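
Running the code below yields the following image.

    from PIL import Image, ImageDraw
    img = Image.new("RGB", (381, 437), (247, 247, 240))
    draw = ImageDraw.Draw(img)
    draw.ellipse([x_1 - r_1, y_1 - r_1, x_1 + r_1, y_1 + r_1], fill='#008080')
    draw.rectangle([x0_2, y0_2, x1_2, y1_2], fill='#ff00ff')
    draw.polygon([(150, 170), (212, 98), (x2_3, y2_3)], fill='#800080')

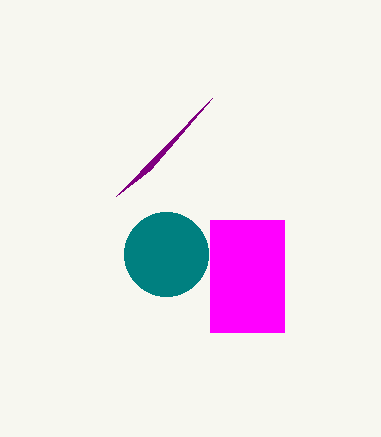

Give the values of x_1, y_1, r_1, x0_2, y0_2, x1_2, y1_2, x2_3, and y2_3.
x_1 = 166
y_1 = 254
r_1 = 42
x0_2 = 210
y0_2 = 220
x1_2 = 284
y1_2 = 332
x2_3 = 116
y2_3 = 196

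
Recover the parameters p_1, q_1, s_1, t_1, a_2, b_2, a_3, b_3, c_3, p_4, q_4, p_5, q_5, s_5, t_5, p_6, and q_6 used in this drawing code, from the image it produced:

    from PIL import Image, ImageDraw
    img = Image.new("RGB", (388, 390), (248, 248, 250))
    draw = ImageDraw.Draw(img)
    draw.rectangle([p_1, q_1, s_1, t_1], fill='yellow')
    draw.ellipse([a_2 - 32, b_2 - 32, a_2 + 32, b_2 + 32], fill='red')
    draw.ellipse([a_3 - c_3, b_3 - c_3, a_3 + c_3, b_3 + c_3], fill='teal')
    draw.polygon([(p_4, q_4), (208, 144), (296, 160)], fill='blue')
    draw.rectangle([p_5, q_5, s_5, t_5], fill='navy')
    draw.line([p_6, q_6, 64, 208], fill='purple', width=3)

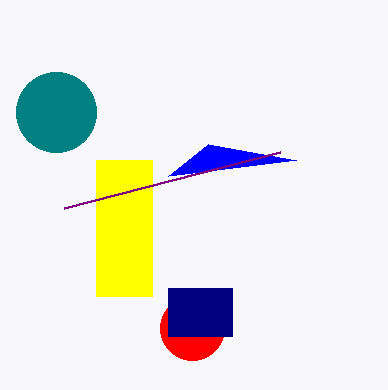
p_1 = 96
q_1 = 160
s_1 = 152
t_1 = 296
a_2 = 192
b_2 = 328
a_3 = 56
b_3 = 112
c_3 = 40
p_4 = 168
q_4 = 176
p_5 = 168
q_5 = 288
s_5 = 232
t_5 = 336
p_6 = 280
q_6 = 152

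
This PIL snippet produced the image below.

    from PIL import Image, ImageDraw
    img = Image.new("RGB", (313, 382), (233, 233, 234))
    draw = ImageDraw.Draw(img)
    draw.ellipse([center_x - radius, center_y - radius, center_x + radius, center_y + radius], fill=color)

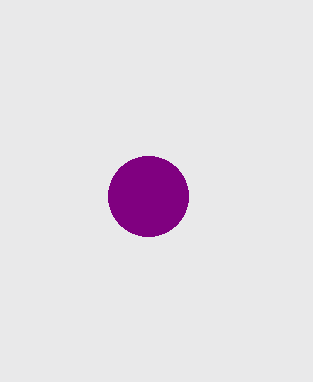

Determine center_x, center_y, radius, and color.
center_x = 148
center_y = 196
radius = 40
color = 'purple'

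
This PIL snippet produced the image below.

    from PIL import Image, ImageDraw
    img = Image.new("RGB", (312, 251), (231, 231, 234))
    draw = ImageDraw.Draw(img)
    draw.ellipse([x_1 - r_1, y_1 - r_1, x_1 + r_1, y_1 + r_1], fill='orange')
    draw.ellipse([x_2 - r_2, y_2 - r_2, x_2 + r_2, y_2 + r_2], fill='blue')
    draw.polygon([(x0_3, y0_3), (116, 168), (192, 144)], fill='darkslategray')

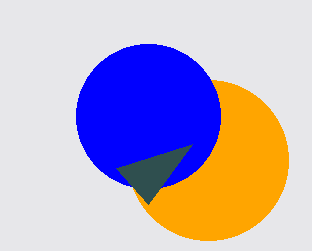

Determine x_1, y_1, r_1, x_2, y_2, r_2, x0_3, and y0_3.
x_1 = 208, y_1 = 160, r_1 = 80, x_2 = 148, y_2 = 116, r_2 = 72, x0_3 = 148, y0_3 = 204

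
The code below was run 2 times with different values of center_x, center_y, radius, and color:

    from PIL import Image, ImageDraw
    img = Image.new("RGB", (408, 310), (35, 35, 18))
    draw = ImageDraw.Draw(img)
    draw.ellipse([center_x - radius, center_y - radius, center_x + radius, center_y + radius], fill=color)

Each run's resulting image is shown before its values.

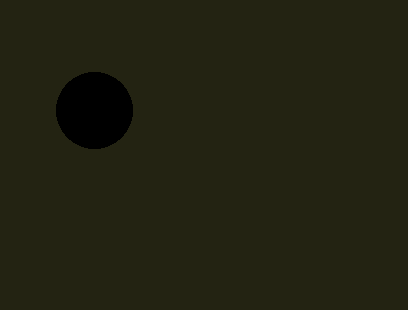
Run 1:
center_x = 94; center_y = 110; radius = 38; color = 'black'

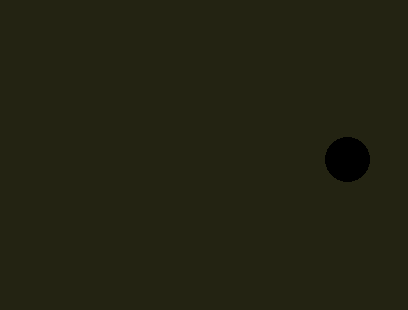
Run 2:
center_x = 347; center_y = 159; radius = 22; color = 'black'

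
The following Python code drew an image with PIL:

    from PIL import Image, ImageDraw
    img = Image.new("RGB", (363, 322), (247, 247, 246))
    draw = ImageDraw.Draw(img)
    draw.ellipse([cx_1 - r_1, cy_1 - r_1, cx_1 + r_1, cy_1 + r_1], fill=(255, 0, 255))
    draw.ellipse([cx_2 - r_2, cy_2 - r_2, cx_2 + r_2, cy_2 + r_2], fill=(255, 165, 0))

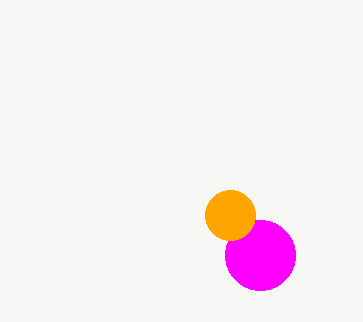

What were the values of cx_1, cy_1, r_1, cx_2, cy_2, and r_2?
cx_1 = 260; cy_1 = 255; r_1 = 35; cx_2 = 230; cy_2 = 215; r_2 = 25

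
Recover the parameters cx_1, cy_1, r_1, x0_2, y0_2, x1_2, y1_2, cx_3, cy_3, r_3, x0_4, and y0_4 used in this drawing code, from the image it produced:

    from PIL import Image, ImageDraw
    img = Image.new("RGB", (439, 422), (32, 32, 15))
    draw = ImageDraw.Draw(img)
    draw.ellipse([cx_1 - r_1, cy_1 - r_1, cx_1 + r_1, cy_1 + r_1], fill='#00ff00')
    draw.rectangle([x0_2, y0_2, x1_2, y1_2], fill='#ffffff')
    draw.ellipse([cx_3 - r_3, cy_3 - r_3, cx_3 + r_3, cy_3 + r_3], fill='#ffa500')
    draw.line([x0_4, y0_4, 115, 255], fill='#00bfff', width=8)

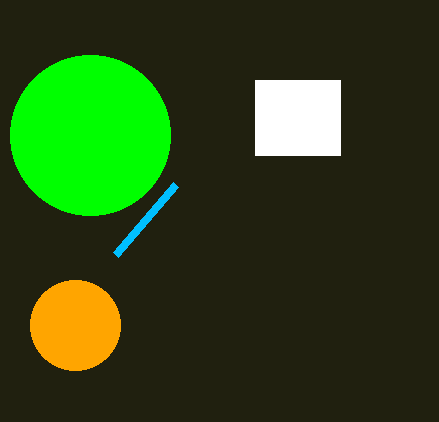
cx_1 = 90
cy_1 = 135
r_1 = 80
x0_2 = 255
y0_2 = 80
x1_2 = 340
y1_2 = 155
cx_3 = 75
cy_3 = 325
r_3 = 45
x0_4 = 175
y0_4 = 185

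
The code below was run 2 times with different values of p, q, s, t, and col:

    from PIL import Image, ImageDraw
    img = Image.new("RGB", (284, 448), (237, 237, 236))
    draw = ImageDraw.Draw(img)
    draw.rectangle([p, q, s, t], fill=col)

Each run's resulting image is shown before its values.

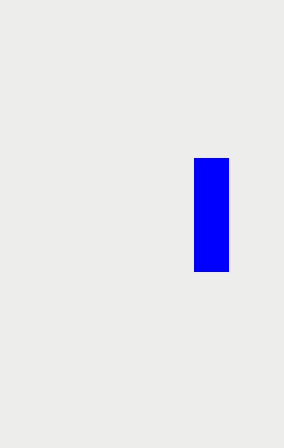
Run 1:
p = 194
q = 158
s = 228
t = 271
col = 'blue'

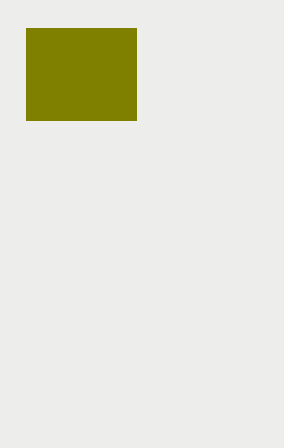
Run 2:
p = 26
q = 28
s = 136
t = 120
col = 'olive'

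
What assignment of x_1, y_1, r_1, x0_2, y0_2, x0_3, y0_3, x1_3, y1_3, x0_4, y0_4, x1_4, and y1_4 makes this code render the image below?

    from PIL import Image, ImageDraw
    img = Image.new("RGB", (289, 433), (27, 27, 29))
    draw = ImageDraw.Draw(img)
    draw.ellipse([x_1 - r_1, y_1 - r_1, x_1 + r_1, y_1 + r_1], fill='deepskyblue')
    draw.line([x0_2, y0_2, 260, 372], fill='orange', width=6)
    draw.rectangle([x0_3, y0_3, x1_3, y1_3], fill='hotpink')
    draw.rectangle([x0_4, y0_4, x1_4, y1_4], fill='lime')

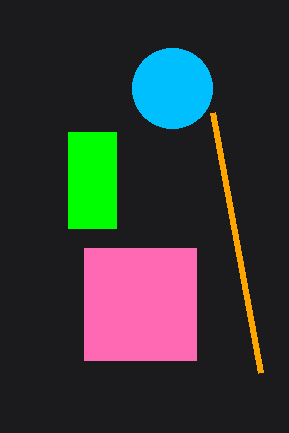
x_1 = 172
y_1 = 88
r_1 = 40
x0_2 = 212
y0_2 = 112
x0_3 = 84
y0_3 = 248
x1_3 = 196
y1_3 = 360
x0_4 = 68
y0_4 = 132
x1_4 = 116
y1_4 = 228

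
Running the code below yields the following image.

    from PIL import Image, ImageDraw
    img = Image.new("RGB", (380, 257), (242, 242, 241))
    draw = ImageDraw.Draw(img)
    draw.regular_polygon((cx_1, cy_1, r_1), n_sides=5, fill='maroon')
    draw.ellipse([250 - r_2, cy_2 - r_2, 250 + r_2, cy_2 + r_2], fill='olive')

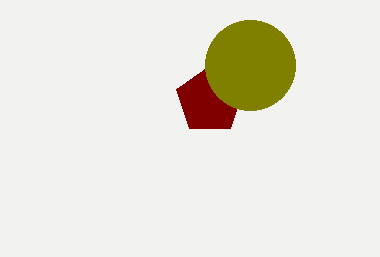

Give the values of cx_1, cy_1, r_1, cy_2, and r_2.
cx_1 = 210, cy_1 = 100, r_1 = 35, cy_2 = 65, r_2 = 45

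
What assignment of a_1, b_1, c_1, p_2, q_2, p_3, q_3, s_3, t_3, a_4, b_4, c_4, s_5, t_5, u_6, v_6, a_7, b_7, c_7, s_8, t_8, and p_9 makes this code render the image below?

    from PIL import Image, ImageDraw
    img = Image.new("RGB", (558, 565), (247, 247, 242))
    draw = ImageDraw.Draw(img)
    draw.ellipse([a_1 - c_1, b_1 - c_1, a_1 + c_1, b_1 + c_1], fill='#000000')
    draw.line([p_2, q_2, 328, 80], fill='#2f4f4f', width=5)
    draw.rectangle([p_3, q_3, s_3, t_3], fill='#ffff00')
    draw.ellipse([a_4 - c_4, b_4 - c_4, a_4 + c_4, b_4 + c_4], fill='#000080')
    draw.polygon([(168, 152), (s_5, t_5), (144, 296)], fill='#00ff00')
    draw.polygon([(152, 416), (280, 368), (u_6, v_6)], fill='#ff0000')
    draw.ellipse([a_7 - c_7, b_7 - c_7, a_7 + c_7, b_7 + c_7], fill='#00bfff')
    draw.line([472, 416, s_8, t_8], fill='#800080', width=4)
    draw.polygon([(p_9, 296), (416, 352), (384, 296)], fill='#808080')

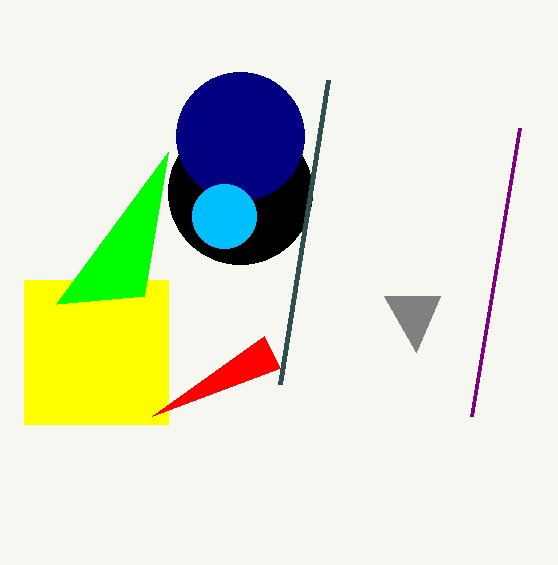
a_1 = 240
b_1 = 192
c_1 = 72
p_2 = 280
q_2 = 384
p_3 = 24
q_3 = 280
s_3 = 168
t_3 = 424
a_4 = 240
b_4 = 136
c_4 = 64
s_5 = 56
t_5 = 304
u_6 = 264
v_6 = 336
a_7 = 224
b_7 = 216
c_7 = 32
s_8 = 520
t_8 = 128
p_9 = 440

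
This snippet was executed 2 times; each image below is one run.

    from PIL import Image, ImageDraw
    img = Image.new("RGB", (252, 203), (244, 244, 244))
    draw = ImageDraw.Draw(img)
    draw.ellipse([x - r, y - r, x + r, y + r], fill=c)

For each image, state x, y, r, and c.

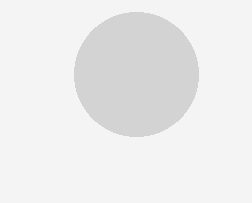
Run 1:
x = 136; y = 74; r = 62; c = 'lightgray'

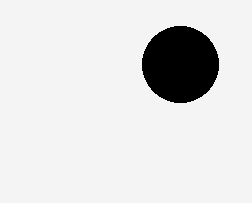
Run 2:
x = 180; y = 64; r = 38; c = 'black'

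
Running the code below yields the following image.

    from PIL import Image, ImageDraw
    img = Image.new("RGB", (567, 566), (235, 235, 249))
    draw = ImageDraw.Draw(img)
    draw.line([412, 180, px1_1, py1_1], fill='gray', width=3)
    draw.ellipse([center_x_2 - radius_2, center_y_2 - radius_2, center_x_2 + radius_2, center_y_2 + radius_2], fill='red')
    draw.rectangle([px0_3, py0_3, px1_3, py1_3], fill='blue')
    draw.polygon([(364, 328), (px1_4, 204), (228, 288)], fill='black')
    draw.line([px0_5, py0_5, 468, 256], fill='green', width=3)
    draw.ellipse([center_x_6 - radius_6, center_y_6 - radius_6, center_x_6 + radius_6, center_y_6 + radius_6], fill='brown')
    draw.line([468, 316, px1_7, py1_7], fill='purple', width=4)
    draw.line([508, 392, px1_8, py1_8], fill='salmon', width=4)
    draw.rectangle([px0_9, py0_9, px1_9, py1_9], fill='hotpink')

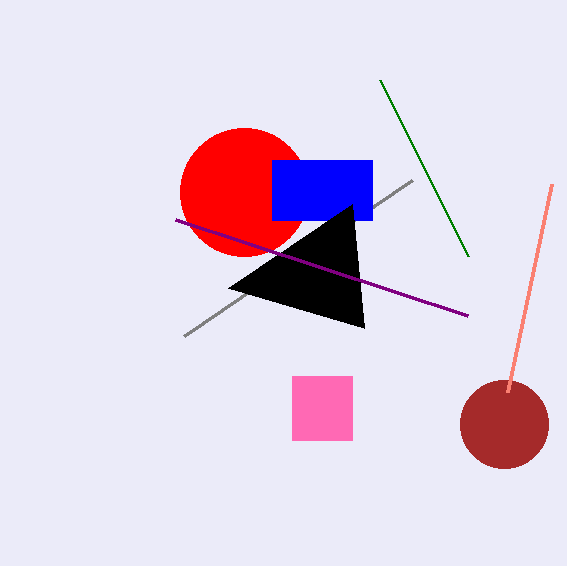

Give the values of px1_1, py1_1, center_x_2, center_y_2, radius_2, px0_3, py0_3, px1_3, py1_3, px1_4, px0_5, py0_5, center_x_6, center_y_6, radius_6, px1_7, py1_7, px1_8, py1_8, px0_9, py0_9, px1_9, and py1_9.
px1_1 = 184; py1_1 = 336; center_x_2 = 244; center_y_2 = 192; radius_2 = 64; px0_3 = 272; py0_3 = 160; px1_3 = 372; py1_3 = 220; px1_4 = 352; px0_5 = 380; py0_5 = 80; center_x_6 = 504; center_y_6 = 424; radius_6 = 44; px1_7 = 176; py1_7 = 220; px1_8 = 552; py1_8 = 184; px0_9 = 292; py0_9 = 376; px1_9 = 352; py1_9 = 440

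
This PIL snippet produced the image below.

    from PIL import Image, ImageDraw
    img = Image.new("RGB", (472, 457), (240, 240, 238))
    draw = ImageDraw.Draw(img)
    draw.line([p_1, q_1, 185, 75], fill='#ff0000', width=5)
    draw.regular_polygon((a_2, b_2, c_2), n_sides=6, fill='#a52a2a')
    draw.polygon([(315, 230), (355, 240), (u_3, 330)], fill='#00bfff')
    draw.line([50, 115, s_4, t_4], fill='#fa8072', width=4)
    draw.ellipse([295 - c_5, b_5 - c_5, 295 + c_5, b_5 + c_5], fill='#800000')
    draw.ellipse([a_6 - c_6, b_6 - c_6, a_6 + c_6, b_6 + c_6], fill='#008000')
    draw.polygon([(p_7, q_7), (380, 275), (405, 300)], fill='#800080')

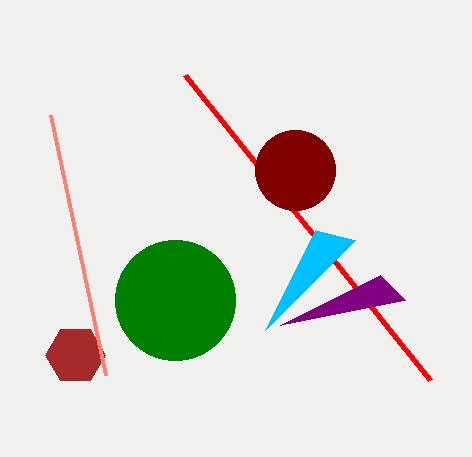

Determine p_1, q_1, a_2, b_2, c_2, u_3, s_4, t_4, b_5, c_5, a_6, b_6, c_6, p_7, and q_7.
p_1 = 430; q_1 = 380; a_2 = 75; b_2 = 355; c_2 = 30; u_3 = 265; s_4 = 105; t_4 = 375; b_5 = 170; c_5 = 40; a_6 = 175; b_6 = 300; c_6 = 60; p_7 = 280; q_7 = 325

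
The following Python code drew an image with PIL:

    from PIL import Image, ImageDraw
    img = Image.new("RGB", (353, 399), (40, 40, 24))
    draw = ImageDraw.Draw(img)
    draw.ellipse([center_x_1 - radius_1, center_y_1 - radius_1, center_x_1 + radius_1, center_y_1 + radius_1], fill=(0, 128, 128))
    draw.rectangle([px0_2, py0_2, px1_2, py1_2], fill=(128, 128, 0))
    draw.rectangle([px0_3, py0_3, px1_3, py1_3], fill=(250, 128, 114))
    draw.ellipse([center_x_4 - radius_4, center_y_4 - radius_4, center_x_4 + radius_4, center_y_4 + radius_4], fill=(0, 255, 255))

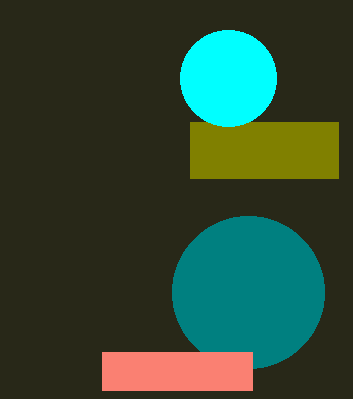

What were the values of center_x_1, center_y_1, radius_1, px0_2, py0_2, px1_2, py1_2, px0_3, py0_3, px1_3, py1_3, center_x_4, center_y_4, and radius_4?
center_x_1 = 248, center_y_1 = 292, radius_1 = 76, px0_2 = 190, py0_2 = 122, px1_2 = 338, py1_2 = 178, px0_3 = 102, py0_3 = 352, px1_3 = 252, py1_3 = 390, center_x_4 = 228, center_y_4 = 78, radius_4 = 48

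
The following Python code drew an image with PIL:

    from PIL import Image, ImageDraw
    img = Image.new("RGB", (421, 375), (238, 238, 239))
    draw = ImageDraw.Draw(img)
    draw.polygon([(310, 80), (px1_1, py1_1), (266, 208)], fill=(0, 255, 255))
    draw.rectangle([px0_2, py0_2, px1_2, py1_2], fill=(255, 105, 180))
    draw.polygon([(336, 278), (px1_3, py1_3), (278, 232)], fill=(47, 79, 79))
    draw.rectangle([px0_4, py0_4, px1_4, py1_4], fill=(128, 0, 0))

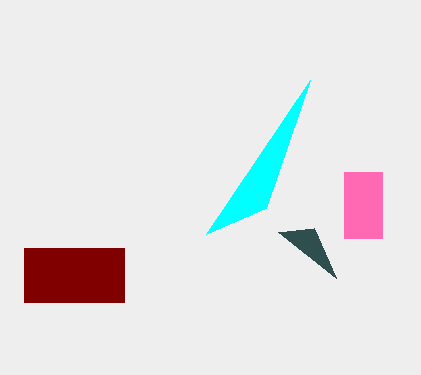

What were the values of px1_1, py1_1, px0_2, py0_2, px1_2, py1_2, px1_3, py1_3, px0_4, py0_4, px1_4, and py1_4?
px1_1 = 206, py1_1 = 234, px0_2 = 344, py0_2 = 172, px1_2 = 382, py1_2 = 238, px1_3 = 314, py1_3 = 228, px0_4 = 24, py0_4 = 248, px1_4 = 124, py1_4 = 302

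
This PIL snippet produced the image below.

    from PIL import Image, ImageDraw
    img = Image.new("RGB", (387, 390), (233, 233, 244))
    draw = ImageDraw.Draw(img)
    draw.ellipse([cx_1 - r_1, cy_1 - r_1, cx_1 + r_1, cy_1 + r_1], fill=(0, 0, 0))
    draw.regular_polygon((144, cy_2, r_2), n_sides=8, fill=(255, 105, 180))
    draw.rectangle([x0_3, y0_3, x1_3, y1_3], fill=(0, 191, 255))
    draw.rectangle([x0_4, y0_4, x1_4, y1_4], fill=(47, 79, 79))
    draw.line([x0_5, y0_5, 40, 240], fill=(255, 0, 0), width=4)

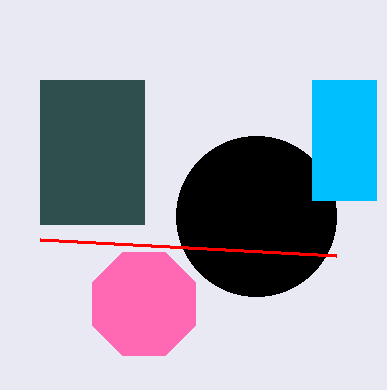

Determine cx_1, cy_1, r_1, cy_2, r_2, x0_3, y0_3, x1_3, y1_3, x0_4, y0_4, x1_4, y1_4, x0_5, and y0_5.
cx_1 = 256; cy_1 = 216; r_1 = 80; cy_2 = 304; r_2 = 56; x0_3 = 312; y0_3 = 80; x1_3 = 376; y1_3 = 200; x0_4 = 40; y0_4 = 80; x1_4 = 144; y1_4 = 224; x0_5 = 336; y0_5 = 256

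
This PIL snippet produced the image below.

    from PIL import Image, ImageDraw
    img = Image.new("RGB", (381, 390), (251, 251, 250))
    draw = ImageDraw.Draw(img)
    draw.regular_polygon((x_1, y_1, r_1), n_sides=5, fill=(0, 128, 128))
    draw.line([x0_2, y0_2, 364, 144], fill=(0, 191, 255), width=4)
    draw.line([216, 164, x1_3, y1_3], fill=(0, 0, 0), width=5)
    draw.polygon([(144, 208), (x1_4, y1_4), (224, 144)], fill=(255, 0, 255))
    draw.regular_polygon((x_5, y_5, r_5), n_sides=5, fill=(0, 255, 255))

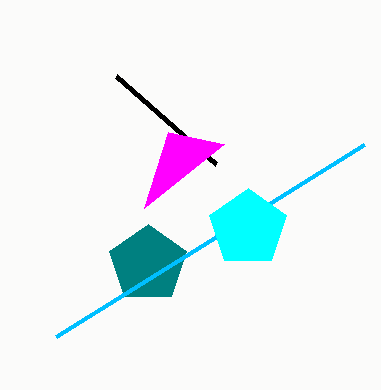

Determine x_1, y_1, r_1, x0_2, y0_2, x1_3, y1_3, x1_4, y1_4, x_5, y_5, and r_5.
x_1 = 148
y_1 = 264
r_1 = 40
x0_2 = 56
y0_2 = 336
x1_3 = 116
y1_3 = 76
x1_4 = 168
y1_4 = 132
x_5 = 248
y_5 = 228
r_5 = 40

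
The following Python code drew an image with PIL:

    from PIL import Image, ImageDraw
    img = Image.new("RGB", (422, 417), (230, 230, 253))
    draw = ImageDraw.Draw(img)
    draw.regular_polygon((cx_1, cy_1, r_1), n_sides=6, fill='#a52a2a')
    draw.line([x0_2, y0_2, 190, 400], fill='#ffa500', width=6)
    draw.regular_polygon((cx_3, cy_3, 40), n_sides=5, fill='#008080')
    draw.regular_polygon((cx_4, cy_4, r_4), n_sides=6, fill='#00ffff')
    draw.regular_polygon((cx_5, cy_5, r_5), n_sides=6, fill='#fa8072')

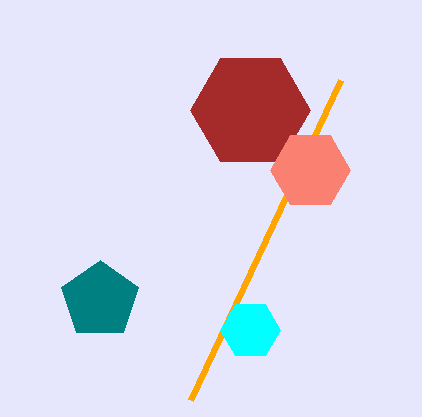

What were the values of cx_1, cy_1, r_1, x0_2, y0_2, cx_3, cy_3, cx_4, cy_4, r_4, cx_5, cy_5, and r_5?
cx_1 = 250, cy_1 = 110, r_1 = 60, x0_2 = 340, y0_2 = 80, cx_3 = 100, cy_3 = 300, cx_4 = 250, cy_4 = 330, r_4 = 30, cx_5 = 310, cy_5 = 170, r_5 = 40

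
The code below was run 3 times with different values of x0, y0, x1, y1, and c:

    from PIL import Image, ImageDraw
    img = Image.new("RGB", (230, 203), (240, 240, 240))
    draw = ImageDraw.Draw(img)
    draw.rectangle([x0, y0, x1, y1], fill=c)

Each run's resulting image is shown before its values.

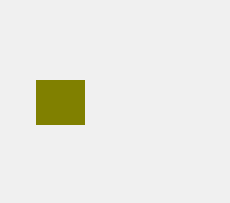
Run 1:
x0 = 36
y0 = 80
x1 = 84
y1 = 124
c = 'olive'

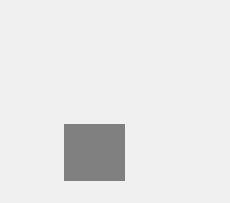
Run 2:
x0 = 64; y0 = 124; x1 = 124; y1 = 180; c = 'gray'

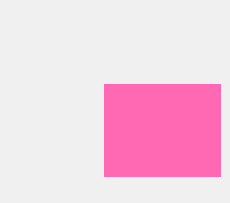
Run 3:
x0 = 104, y0 = 84, x1 = 220, y1 = 176, c = 'hotpink'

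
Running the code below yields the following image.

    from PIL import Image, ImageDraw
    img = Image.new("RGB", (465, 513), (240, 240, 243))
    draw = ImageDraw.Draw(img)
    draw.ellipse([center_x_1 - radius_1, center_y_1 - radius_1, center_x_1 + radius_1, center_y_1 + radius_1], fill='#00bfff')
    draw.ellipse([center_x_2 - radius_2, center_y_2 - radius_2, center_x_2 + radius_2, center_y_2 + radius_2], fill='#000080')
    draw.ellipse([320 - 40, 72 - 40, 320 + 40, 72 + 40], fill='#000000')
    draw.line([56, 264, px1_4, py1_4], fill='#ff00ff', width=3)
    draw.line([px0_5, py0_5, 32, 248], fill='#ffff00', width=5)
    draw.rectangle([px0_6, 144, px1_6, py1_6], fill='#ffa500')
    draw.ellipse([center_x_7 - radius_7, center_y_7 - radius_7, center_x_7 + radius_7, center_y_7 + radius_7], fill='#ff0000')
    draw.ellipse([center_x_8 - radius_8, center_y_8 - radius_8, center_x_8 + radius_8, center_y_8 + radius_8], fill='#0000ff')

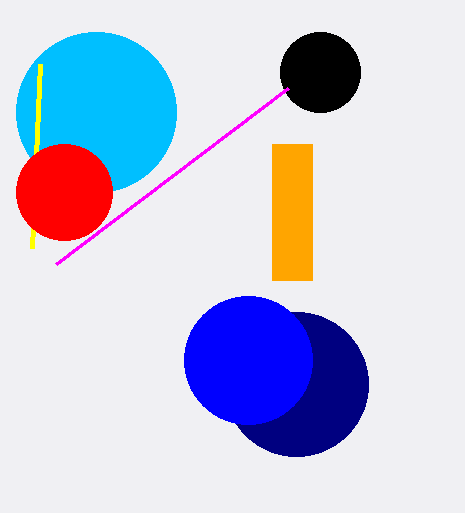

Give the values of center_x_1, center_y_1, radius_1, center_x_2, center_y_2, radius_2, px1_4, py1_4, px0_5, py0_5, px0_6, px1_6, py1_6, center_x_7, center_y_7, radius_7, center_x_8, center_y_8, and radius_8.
center_x_1 = 96
center_y_1 = 112
radius_1 = 80
center_x_2 = 296
center_y_2 = 384
radius_2 = 72
px1_4 = 288
py1_4 = 88
px0_5 = 40
py0_5 = 64
px0_6 = 272
px1_6 = 312
py1_6 = 280
center_x_7 = 64
center_y_7 = 192
radius_7 = 48
center_x_8 = 248
center_y_8 = 360
radius_8 = 64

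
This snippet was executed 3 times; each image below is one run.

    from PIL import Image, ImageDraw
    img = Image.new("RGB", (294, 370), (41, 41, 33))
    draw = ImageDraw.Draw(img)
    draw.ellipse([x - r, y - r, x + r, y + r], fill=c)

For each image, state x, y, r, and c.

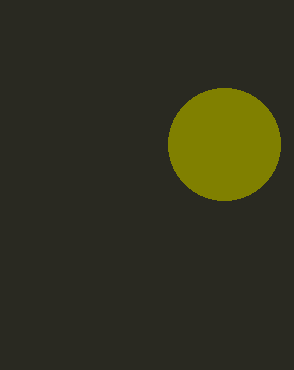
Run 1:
x = 224
y = 144
r = 56
c = 'olive'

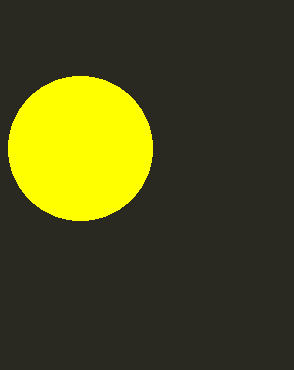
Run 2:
x = 80
y = 148
r = 72
c = 'yellow'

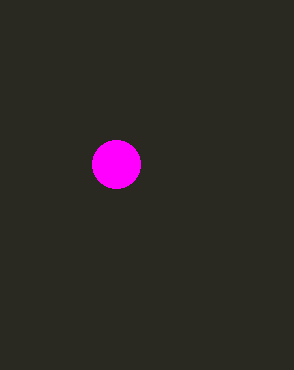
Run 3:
x = 116, y = 164, r = 24, c = 'magenta'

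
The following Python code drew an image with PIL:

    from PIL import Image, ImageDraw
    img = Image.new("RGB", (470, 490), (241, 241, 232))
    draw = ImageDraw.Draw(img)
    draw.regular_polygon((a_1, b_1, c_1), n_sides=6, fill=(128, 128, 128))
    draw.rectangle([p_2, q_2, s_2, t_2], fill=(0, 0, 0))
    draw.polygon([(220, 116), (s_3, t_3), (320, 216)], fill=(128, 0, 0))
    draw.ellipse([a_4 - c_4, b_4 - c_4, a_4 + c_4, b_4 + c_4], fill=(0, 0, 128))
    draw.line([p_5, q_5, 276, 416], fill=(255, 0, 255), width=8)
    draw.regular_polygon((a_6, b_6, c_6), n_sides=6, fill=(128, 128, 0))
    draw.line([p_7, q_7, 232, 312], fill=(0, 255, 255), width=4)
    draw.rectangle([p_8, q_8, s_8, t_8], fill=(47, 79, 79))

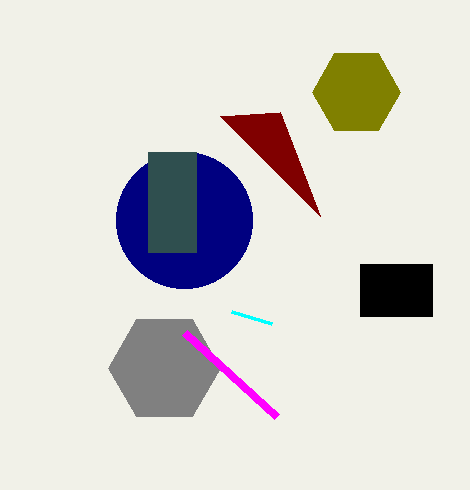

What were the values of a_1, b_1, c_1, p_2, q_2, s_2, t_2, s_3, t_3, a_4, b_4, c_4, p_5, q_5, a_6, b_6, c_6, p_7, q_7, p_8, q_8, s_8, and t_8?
a_1 = 164; b_1 = 368; c_1 = 56; p_2 = 360; q_2 = 264; s_2 = 432; t_2 = 316; s_3 = 280; t_3 = 112; a_4 = 184; b_4 = 220; c_4 = 68; p_5 = 184; q_5 = 332; a_6 = 356; b_6 = 92; c_6 = 44; p_7 = 272; q_7 = 324; p_8 = 148; q_8 = 152; s_8 = 196; t_8 = 252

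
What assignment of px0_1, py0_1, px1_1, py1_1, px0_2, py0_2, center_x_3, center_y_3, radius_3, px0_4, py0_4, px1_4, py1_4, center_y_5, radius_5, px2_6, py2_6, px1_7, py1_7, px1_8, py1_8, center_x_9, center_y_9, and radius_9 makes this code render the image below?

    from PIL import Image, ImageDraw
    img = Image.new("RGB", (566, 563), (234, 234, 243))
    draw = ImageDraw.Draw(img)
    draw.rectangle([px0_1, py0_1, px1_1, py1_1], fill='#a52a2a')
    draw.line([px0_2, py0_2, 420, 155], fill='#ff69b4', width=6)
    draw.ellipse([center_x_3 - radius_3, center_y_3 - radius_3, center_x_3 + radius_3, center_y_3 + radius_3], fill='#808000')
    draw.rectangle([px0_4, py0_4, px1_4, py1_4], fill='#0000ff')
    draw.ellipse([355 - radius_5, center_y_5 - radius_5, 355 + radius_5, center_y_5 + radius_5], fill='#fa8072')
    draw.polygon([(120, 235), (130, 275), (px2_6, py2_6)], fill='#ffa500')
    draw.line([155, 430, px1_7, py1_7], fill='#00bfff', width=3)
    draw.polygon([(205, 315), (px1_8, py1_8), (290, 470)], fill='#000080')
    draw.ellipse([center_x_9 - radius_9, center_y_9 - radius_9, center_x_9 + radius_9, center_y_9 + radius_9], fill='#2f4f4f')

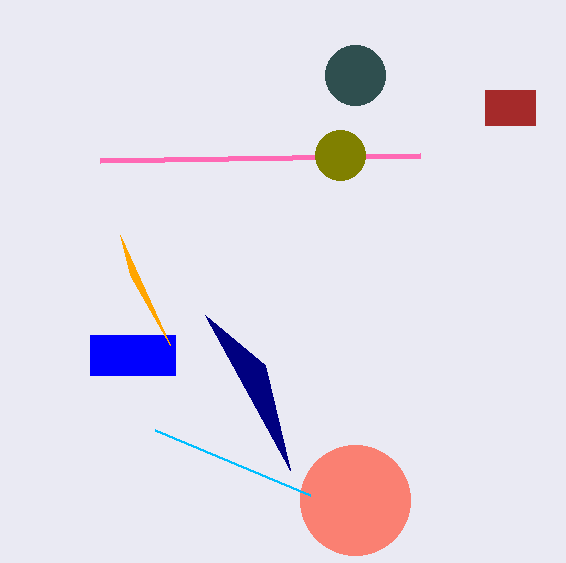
px0_1 = 485
py0_1 = 90
px1_1 = 535
py1_1 = 125
px0_2 = 100
py0_2 = 160
center_x_3 = 340
center_y_3 = 155
radius_3 = 25
px0_4 = 90
py0_4 = 335
px1_4 = 175
py1_4 = 375
center_y_5 = 500
radius_5 = 55
px2_6 = 170
py2_6 = 345
px1_7 = 310
py1_7 = 495
px1_8 = 265
py1_8 = 365
center_x_9 = 355
center_y_9 = 75
radius_9 = 30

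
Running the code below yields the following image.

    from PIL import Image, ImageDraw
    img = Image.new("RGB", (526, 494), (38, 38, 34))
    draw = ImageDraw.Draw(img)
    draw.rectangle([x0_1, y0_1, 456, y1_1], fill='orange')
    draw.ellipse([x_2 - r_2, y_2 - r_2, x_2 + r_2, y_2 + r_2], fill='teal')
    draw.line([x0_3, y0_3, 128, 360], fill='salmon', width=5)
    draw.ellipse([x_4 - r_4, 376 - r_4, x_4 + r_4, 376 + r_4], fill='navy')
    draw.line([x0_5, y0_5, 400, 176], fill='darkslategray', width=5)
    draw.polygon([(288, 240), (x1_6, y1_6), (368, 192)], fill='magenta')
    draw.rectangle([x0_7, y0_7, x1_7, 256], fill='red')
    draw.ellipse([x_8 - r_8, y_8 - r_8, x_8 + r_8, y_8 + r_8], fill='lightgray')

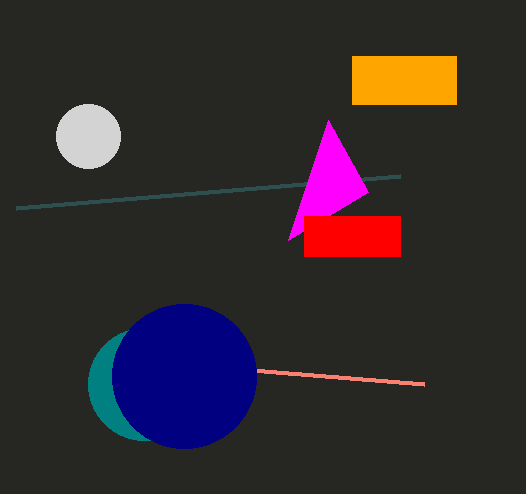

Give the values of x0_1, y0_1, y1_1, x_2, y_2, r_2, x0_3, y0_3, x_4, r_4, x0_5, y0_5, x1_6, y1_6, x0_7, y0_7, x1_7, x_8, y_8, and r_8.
x0_1 = 352; y0_1 = 56; y1_1 = 104; x_2 = 144; y_2 = 384; r_2 = 56; x0_3 = 424; y0_3 = 384; x_4 = 184; r_4 = 72; x0_5 = 16; y0_5 = 208; x1_6 = 328; y1_6 = 120; x0_7 = 304; y0_7 = 216; x1_7 = 400; x_8 = 88; y_8 = 136; r_8 = 32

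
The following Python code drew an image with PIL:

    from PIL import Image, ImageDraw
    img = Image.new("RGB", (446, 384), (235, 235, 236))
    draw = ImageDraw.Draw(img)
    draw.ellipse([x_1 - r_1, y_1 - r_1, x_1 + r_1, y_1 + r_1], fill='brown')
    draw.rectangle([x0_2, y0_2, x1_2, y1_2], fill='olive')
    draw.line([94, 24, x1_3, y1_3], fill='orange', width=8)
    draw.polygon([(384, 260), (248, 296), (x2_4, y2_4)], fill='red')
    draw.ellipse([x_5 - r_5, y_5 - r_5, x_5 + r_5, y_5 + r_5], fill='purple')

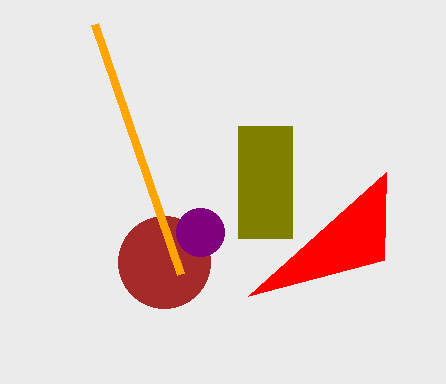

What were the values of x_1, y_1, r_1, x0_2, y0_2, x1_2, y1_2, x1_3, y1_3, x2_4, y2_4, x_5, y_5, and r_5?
x_1 = 164; y_1 = 262; r_1 = 46; x0_2 = 238; y0_2 = 126; x1_2 = 292; y1_2 = 238; x1_3 = 180; y1_3 = 274; x2_4 = 386; y2_4 = 172; x_5 = 200; y_5 = 232; r_5 = 24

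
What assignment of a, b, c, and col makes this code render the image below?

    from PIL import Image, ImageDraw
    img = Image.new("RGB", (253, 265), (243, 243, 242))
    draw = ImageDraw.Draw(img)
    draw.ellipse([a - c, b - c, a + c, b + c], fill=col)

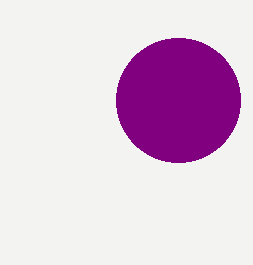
a = 178; b = 100; c = 62; col = 'purple'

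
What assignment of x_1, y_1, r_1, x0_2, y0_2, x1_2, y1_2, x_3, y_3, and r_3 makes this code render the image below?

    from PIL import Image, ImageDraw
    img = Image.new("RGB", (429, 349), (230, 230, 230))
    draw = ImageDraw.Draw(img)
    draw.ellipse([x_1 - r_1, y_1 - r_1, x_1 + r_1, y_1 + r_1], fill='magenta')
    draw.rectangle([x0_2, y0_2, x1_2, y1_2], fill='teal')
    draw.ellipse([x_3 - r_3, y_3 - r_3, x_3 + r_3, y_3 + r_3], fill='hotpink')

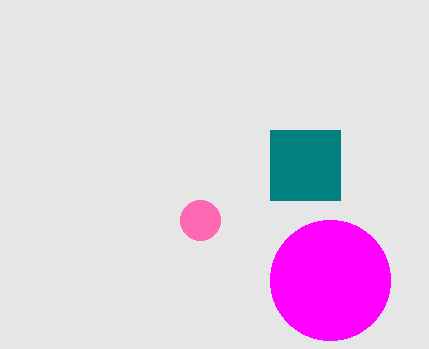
x_1 = 330
y_1 = 280
r_1 = 60
x0_2 = 270
y0_2 = 130
x1_2 = 340
y1_2 = 200
x_3 = 200
y_3 = 220
r_3 = 20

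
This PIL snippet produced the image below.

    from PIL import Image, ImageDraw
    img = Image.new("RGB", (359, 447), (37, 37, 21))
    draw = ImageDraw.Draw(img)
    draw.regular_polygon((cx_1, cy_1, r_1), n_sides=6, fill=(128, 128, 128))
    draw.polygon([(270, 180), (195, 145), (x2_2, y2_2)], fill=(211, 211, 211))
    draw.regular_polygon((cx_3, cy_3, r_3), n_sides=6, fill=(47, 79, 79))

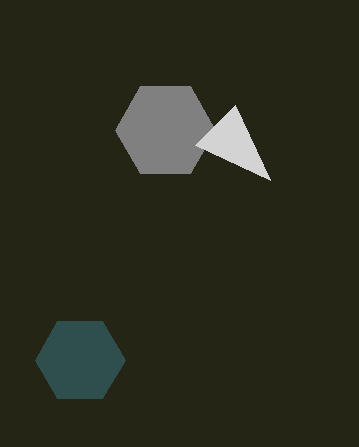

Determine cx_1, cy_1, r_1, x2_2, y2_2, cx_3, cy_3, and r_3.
cx_1 = 165, cy_1 = 130, r_1 = 50, x2_2 = 235, y2_2 = 105, cx_3 = 80, cy_3 = 360, r_3 = 45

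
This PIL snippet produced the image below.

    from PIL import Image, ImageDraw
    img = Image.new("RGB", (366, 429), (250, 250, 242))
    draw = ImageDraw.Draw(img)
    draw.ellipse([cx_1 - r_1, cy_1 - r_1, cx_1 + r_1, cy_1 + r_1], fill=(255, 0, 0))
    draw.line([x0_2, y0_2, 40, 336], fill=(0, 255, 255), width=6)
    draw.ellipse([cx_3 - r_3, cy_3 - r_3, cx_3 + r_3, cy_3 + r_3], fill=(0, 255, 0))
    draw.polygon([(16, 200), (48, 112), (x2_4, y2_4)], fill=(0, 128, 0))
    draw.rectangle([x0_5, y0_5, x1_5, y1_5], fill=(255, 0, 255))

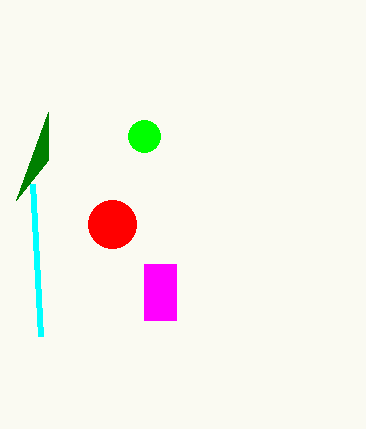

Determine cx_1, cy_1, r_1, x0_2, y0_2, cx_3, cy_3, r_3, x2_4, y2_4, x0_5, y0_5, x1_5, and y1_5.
cx_1 = 112, cy_1 = 224, r_1 = 24, x0_2 = 32, y0_2 = 184, cx_3 = 144, cy_3 = 136, r_3 = 16, x2_4 = 48, y2_4 = 160, x0_5 = 144, y0_5 = 264, x1_5 = 176, y1_5 = 320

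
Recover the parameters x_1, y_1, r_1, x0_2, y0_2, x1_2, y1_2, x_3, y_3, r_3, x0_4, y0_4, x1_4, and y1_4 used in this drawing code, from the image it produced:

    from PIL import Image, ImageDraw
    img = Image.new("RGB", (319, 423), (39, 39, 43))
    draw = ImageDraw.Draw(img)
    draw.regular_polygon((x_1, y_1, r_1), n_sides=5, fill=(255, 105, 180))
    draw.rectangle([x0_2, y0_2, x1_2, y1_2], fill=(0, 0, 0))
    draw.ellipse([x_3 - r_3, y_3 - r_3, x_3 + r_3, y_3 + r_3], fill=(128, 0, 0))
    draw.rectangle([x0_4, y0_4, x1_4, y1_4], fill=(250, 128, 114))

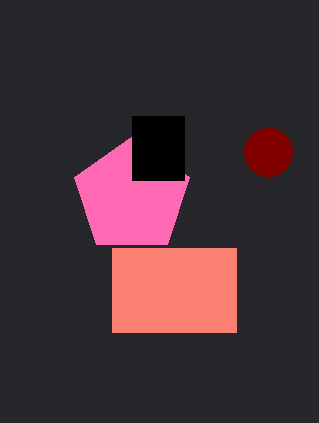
x_1 = 132, y_1 = 196, r_1 = 60, x0_2 = 132, y0_2 = 116, x1_2 = 184, y1_2 = 180, x_3 = 268, y_3 = 152, r_3 = 24, x0_4 = 112, y0_4 = 248, x1_4 = 236, y1_4 = 332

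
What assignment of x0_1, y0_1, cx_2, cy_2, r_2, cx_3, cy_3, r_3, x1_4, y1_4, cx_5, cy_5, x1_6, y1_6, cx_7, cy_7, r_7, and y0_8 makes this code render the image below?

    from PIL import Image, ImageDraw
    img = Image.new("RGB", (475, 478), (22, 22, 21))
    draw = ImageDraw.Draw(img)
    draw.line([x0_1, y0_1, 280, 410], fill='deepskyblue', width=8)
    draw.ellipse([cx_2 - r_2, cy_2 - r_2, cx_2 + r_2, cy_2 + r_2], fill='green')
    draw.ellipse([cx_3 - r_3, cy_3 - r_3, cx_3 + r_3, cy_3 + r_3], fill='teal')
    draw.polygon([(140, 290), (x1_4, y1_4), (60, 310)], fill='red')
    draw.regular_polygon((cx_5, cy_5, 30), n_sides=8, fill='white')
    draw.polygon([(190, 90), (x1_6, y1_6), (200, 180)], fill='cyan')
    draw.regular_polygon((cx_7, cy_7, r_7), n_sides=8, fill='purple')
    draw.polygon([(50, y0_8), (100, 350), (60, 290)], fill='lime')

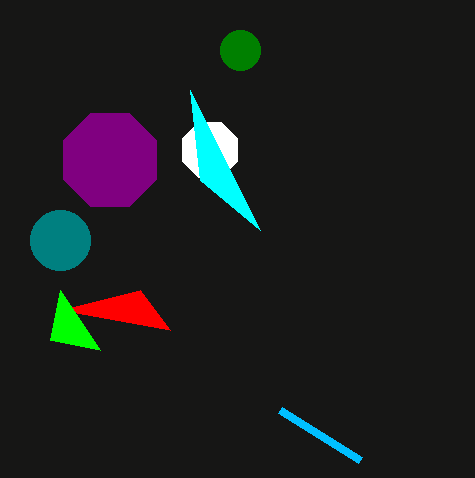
x0_1 = 360
y0_1 = 460
cx_2 = 240
cy_2 = 50
r_2 = 20
cx_3 = 60
cy_3 = 240
r_3 = 30
x1_4 = 170
y1_4 = 330
cx_5 = 210
cy_5 = 150
x1_6 = 260
y1_6 = 230
cx_7 = 110
cy_7 = 160
r_7 = 50
y0_8 = 340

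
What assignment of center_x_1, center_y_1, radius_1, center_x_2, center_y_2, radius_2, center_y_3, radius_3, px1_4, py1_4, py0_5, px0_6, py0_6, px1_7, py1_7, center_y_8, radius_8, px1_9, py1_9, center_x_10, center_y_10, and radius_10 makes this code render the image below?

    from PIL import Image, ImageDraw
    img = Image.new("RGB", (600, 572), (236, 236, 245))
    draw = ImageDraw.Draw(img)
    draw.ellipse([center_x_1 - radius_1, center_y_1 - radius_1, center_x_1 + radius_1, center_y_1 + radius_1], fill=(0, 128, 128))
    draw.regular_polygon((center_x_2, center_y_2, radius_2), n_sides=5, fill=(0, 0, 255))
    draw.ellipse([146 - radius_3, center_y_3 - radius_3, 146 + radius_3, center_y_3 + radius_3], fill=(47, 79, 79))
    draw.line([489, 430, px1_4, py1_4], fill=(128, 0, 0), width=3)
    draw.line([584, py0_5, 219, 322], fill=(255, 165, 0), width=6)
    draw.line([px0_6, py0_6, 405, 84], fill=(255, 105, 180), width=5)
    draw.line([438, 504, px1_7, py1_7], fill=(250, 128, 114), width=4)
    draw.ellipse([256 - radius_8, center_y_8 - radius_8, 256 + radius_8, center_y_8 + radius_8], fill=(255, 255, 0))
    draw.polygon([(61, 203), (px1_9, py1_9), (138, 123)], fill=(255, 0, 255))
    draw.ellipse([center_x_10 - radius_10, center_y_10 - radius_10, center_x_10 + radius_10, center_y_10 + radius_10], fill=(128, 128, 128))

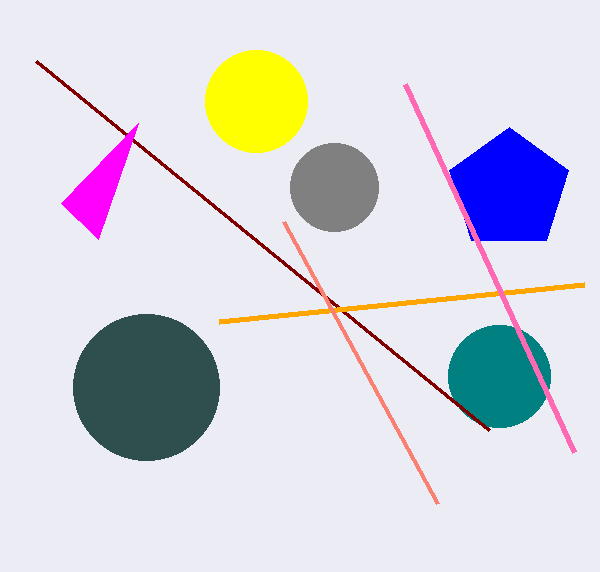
center_x_1 = 499; center_y_1 = 376; radius_1 = 51; center_x_2 = 509; center_y_2 = 190; radius_2 = 63; center_y_3 = 387; radius_3 = 73; px1_4 = 36; py1_4 = 61; py0_5 = 285; px0_6 = 574; py0_6 = 452; px1_7 = 284; py1_7 = 222; center_y_8 = 101; radius_8 = 51; px1_9 = 98; py1_9 = 239; center_x_10 = 334; center_y_10 = 187; radius_10 = 44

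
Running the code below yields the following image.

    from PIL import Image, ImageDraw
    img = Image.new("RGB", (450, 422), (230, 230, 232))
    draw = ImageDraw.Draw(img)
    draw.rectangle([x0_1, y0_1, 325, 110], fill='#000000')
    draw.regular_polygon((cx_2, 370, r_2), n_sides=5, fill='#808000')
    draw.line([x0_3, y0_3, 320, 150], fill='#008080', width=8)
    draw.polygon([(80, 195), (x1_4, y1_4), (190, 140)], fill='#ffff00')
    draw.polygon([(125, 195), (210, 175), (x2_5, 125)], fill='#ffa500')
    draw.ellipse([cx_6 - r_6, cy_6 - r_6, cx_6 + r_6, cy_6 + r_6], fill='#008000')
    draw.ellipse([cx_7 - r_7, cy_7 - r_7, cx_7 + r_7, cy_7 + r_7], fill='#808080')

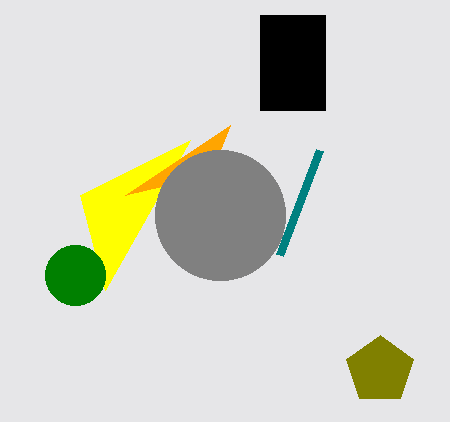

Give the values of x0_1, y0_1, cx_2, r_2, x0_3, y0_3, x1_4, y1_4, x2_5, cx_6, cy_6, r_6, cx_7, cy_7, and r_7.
x0_1 = 260; y0_1 = 15; cx_2 = 380; r_2 = 35; x0_3 = 280; y0_3 = 255; x1_4 = 105; y1_4 = 290; x2_5 = 230; cx_6 = 75; cy_6 = 275; r_6 = 30; cx_7 = 220; cy_7 = 215; r_7 = 65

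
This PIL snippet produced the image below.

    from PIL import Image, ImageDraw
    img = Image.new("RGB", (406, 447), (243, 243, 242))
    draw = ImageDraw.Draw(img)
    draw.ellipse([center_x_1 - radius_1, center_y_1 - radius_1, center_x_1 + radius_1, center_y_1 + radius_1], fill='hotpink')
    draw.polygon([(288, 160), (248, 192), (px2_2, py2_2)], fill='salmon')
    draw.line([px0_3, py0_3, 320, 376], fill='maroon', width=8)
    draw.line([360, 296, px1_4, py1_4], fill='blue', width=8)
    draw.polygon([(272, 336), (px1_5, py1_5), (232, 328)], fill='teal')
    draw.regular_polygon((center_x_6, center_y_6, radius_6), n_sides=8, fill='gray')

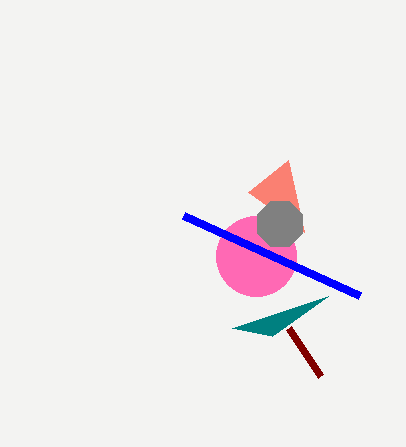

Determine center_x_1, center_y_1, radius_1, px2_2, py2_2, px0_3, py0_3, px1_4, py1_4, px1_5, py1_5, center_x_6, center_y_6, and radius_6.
center_x_1 = 256, center_y_1 = 256, radius_1 = 40, px2_2 = 304, py2_2 = 232, px0_3 = 288, py0_3 = 328, px1_4 = 184, py1_4 = 216, px1_5 = 328, py1_5 = 296, center_x_6 = 280, center_y_6 = 224, radius_6 = 24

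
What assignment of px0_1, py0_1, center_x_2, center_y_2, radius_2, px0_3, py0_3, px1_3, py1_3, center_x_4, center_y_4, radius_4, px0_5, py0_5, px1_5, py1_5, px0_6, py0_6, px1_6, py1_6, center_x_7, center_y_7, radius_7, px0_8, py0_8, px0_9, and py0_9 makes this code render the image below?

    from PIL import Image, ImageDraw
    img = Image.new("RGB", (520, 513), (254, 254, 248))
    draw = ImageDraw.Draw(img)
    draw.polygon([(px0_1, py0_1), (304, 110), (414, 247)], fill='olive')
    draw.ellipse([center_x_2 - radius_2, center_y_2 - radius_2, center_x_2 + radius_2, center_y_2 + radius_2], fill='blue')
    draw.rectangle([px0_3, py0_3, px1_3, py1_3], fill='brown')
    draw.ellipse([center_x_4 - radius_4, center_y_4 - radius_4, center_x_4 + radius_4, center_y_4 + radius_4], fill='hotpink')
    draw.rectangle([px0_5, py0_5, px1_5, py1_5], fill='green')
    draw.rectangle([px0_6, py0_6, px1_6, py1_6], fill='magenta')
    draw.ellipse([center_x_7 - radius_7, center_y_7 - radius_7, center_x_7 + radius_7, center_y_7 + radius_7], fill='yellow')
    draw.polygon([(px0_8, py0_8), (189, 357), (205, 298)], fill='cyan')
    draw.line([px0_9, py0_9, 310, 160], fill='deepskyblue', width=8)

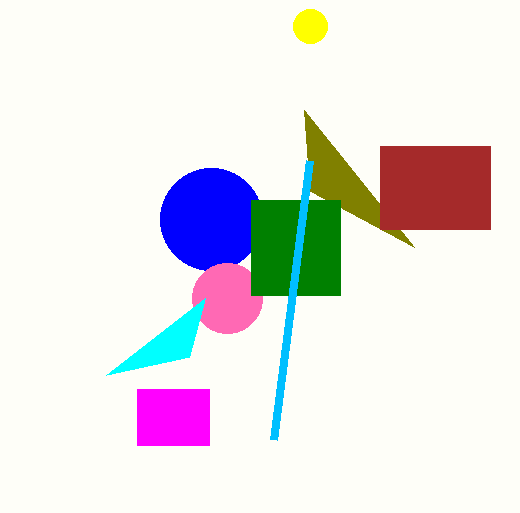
px0_1 = 310; py0_1 = 191; center_x_2 = 211; center_y_2 = 219; radius_2 = 51; px0_3 = 380; py0_3 = 146; px1_3 = 490; py1_3 = 229; center_x_4 = 227; center_y_4 = 298; radius_4 = 35; px0_5 = 251; py0_5 = 200; px1_5 = 340; py1_5 = 295; px0_6 = 137; py0_6 = 389; px1_6 = 209; py1_6 = 445; center_x_7 = 310; center_y_7 = 26; radius_7 = 17; px0_8 = 106; py0_8 = 375; px0_9 = 274; py0_9 = 439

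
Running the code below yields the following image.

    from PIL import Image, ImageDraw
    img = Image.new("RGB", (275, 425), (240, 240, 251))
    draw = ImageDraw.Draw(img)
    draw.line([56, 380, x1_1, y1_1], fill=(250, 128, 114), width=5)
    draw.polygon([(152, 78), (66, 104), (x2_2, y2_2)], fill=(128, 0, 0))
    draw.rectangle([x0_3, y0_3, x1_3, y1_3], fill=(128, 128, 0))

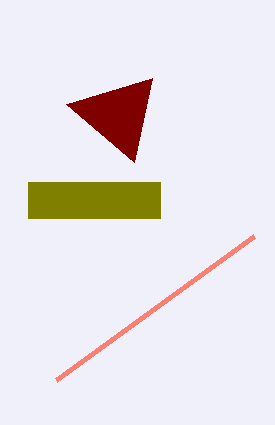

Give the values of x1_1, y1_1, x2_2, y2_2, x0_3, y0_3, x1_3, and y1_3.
x1_1 = 254
y1_1 = 236
x2_2 = 134
y2_2 = 162
x0_3 = 28
y0_3 = 182
x1_3 = 160
y1_3 = 218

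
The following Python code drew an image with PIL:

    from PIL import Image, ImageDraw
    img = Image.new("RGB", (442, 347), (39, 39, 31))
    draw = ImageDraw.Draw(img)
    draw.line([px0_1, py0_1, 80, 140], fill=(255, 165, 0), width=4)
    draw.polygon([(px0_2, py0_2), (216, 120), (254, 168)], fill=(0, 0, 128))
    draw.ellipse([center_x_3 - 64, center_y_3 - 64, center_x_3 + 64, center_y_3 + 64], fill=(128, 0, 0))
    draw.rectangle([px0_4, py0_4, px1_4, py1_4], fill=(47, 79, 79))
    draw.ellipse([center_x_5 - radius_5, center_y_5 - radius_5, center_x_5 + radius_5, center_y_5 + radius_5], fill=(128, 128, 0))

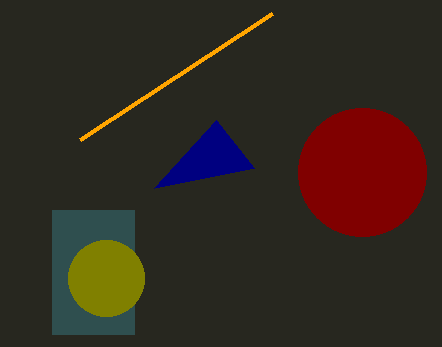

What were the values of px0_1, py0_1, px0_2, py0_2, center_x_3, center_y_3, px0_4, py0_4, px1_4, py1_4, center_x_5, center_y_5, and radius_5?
px0_1 = 272, py0_1 = 14, px0_2 = 154, py0_2 = 188, center_x_3 = 362, center_y_3 = 172, px0_4 = 52, py0_4 = 210, px1_4 = 134, py1_4 = 334, center_x_5 = 106, center_y_5 = 278, radius_5 = 38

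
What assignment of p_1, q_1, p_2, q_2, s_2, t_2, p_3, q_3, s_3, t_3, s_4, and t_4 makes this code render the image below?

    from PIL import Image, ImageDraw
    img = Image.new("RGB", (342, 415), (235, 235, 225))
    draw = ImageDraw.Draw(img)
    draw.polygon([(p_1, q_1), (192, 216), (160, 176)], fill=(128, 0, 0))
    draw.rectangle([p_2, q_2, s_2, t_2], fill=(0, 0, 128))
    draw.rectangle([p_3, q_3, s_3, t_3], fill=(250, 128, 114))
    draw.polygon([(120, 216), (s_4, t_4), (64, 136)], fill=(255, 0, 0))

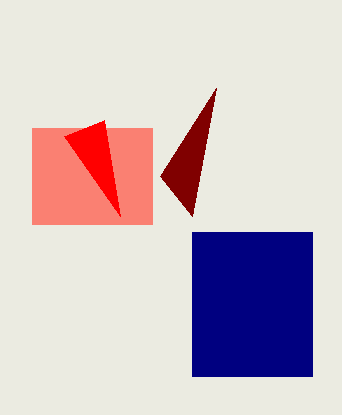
p_1 = 216, q_1 = 88, p_2 = 192, q_2 = 232, s_2 = 312, t_2 = 376, p_3 = 32, q_3 = 128, s_3 = 152, t_3 = 224, s_4 = 104, t_4 = 120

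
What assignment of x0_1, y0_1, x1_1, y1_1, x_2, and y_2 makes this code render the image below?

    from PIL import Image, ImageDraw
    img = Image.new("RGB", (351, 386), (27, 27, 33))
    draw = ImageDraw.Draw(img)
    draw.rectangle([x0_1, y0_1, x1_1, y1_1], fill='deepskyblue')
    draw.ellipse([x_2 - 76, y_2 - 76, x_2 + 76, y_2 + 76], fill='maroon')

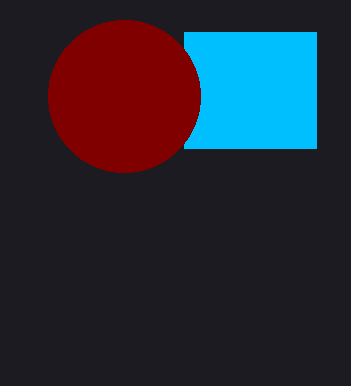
x0_1 = 184
y0_1 = 32
x1_1 = 316
y1_1 = 148
x_2 = 124
y_2 = 96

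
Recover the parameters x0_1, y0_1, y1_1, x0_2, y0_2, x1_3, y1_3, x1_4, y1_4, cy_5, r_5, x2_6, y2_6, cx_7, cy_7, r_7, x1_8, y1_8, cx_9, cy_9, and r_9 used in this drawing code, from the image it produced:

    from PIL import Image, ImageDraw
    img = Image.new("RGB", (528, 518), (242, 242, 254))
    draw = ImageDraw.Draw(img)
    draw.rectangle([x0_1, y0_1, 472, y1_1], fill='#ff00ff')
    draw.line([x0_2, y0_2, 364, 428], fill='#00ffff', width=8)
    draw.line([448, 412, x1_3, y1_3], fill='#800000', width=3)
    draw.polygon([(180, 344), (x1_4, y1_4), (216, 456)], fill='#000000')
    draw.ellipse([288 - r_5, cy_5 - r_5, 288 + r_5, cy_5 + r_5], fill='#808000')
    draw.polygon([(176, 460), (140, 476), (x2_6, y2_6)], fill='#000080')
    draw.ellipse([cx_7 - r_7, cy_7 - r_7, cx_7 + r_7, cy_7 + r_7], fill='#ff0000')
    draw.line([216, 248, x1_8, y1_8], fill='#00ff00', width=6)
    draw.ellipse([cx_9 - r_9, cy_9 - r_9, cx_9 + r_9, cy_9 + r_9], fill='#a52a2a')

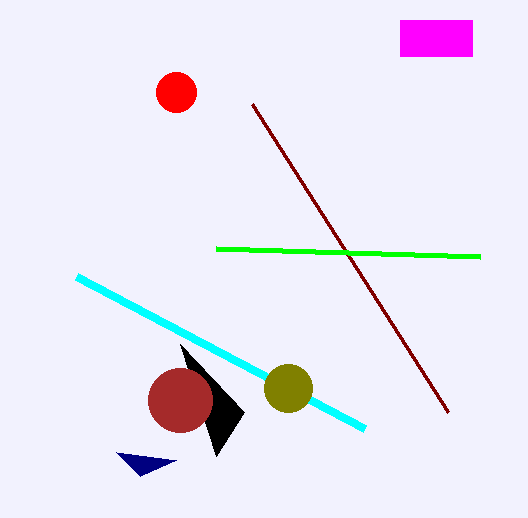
x0_1 = 400; y0_1 = 20; y1_1 = 56; x0_2 = 76; y0_2 = 276; x1_3 = 252; y1_3 = 104; x1_4 = 244; y1_4 = 412; cy_5 = 388; r_5 = 24; x2_6 = 116; y2_6 = 452; cx_7 = 176; cy_7 = 92; r_7 = 20; x1_8 = 480; y1_8 = 256; cx_9 = 180; cy_9 = 400; r_9 = 32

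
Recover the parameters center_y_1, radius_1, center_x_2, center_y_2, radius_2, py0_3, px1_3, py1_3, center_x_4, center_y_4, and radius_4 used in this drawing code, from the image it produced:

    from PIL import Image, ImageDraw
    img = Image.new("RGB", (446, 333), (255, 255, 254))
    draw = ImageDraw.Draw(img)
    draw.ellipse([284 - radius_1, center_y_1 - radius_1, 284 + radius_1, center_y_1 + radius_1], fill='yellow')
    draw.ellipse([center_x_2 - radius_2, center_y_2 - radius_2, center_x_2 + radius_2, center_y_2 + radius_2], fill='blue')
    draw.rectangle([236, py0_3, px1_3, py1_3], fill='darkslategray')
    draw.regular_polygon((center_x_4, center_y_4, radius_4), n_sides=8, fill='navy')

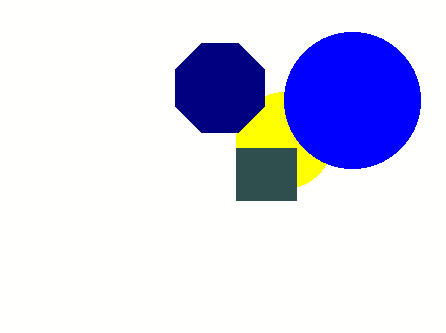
center_y_1 = 140
radius_1 = 48
center_x_2 = 352
center_y_2 = 100
radius_2 = 68
py0_3 = 148
px1_3 = 296
py1_3 = 200
center_x_4 = 220
center_y_4 = 88
radius_4 = 48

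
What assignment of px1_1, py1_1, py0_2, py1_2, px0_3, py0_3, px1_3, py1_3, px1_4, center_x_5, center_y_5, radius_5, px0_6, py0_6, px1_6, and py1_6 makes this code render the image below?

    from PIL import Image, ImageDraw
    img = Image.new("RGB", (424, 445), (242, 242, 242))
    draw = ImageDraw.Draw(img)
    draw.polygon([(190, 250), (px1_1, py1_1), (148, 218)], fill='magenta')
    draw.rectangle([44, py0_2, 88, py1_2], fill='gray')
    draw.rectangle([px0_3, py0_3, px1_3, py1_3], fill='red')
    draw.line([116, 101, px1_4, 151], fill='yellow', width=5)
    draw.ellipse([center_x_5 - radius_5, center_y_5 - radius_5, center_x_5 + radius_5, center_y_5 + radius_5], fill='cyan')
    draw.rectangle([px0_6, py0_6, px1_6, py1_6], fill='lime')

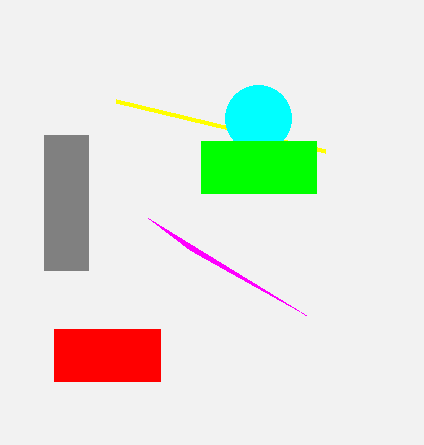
px1_1 = 306
py1_1 = 315
py0_2 = 135
py1_2 = 270
px0_3 = 54
py0_3 = 329
px1_3 = 160
py1_3 = 381
px1_4 = 325
center_x_5 = 258
center_y_5 = 118
radius_5 = 33
px0_6 = 201
py0_6 = 141
px1_6 = 316
py1_6 = 193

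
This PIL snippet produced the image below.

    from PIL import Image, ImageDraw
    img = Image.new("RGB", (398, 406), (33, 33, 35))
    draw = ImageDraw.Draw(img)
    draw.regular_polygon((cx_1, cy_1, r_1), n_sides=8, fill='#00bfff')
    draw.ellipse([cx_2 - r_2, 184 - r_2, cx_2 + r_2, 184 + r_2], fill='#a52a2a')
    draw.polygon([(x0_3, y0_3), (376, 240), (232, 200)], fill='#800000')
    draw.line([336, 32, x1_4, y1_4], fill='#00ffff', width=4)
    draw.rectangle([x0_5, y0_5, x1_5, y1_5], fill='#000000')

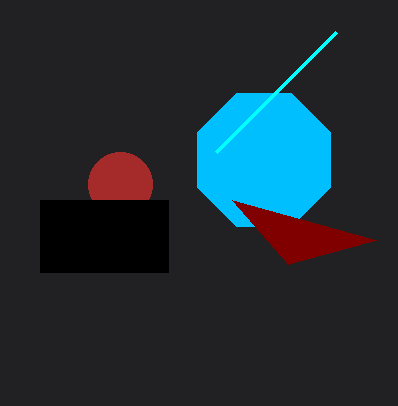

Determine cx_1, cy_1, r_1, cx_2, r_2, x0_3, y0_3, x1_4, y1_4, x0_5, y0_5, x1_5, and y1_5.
cx_1 = 264; cy_1 = 160; r_1 = 72; cx_2 = 120; r_2 = 32; x0_3 = 288; y0_3 = 264; x1_4 = 216; y1_4 = 152; x0_5 = 40; y0_5 = 200; x1_5 = 168; y1_5 = 272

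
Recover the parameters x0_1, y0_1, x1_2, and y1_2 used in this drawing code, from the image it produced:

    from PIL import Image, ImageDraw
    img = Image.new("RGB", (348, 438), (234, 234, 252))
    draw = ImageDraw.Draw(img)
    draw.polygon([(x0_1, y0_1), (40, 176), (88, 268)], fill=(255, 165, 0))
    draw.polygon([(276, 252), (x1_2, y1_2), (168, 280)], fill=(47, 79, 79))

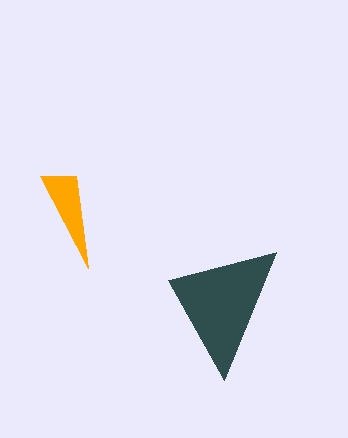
x0_1 = 76; y0_1 = 176; x1_2 = 224; y1_2 = 380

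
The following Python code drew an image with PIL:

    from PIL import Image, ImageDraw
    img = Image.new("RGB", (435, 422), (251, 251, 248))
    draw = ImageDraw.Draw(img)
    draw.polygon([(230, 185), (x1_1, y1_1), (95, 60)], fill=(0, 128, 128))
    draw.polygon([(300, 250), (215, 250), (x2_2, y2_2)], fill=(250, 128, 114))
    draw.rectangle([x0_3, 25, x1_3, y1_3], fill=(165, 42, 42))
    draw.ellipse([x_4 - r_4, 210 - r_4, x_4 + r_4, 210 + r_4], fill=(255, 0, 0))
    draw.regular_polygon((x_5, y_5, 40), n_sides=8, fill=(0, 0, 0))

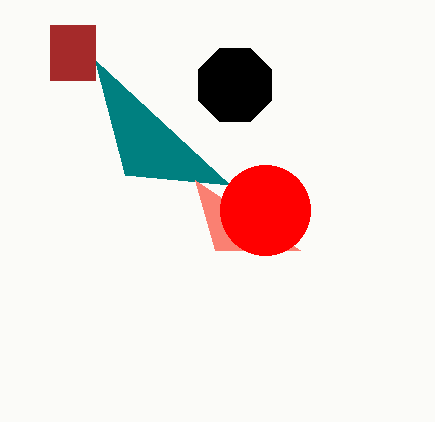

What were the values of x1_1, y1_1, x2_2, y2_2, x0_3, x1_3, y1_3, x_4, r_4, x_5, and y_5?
x1_1 = 125, y1_1 = 175, x2_2 = 195, y2_2 = 180, x0_3 = 50, x1_3 = 95, y1_3 = 80, x_4 = 265, r_4 = 45, x_5 = 235, y_5 = 85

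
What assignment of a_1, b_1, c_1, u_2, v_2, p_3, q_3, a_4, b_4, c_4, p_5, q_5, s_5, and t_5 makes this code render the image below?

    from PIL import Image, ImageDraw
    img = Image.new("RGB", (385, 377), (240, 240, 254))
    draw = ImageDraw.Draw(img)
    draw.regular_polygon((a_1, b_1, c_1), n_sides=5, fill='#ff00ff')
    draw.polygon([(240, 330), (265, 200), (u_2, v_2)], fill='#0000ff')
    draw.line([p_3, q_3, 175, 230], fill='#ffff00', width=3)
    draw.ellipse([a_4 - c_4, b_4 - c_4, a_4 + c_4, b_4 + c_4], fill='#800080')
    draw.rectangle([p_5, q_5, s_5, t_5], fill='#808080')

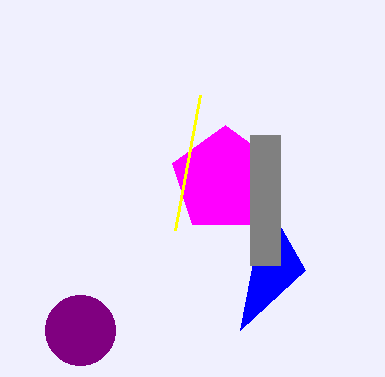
a_1 = 225; b_1 = 180; c_1 = 55; u_2 = 305; v_2 = 270; p_3 = 200; q_3 = 95; a_4 = 80; b_4 = 330; c_4 = 35; p_5 = 250; q_5 = 135; s_5 = 280; t_5 = 265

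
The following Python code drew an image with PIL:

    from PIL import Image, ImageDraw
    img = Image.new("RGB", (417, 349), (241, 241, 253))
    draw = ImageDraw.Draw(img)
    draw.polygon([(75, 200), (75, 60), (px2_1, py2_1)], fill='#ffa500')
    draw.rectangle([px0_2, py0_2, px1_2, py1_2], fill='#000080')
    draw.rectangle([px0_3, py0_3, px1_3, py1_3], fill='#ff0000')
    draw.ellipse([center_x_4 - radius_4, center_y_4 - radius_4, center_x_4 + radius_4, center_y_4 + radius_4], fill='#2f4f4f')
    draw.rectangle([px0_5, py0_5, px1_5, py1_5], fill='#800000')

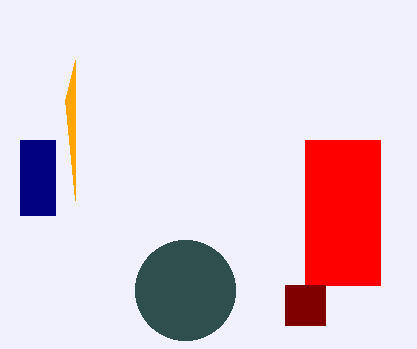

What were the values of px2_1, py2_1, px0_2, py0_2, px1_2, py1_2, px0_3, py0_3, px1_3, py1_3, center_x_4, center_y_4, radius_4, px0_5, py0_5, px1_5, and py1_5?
px2_1 = 65; py2_1 = 100; px0_2 = 20; py0_2 = 140; px1_2 = 55; py1_2 = 215; px0_3 = 305; py0_3 = 140; px1_3 = 380; py1_3 = 285; center_x_4 = 185; center_y_4 = 290; radius_4 = 50; px0_5 = 285; py0_5 = 285; px1_5 = 325; py1_5 = 325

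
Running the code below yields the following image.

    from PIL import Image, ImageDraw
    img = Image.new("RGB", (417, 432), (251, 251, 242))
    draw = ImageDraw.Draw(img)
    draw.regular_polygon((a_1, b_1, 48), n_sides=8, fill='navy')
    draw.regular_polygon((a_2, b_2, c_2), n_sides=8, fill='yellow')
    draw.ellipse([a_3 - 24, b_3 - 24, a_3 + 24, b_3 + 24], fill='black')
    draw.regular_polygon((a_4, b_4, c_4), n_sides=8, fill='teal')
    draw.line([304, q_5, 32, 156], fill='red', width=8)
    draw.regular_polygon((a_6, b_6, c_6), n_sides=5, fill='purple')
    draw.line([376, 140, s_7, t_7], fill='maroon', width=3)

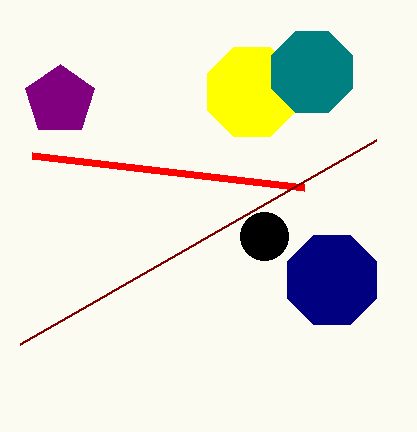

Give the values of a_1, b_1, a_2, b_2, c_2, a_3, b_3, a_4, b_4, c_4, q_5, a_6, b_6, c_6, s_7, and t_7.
a_1 = 332
b_1 = 280
a_2 = 252
b_2 = 92
c_2 = 48
a_3 = 264
b_3 = 236
a_4 = 312
b_4 = 72
c_4 = 44
q_5 = 188
a_6 = 60
b_6 = 100
c_6 = 36
s_7 = 20
t_7 = 344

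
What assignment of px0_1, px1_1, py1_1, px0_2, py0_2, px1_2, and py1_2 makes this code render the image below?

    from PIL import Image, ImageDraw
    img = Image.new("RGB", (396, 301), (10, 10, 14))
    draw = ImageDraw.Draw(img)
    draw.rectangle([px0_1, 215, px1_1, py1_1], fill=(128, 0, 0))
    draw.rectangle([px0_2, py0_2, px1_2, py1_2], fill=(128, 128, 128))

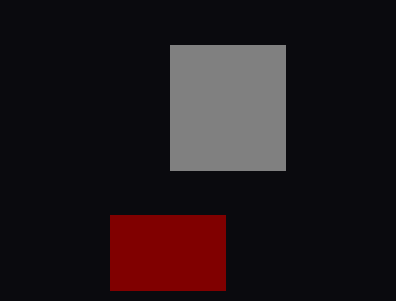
px0_1 = 110
px1_1 = 225
py1_1 = 290
px0_2 = 170
py0_2 = 45
px1_2 = 285
py1_2 = 170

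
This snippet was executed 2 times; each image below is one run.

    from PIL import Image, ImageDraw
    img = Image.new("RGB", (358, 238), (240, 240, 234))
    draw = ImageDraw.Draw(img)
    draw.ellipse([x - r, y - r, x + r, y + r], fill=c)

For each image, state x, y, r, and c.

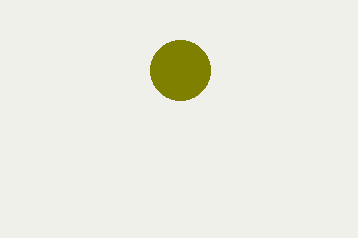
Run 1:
x = 180, y = 70, r = 30, c = 'olive'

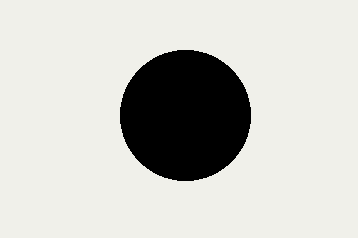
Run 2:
x = 185; y = 115; r = 65; c = 'black'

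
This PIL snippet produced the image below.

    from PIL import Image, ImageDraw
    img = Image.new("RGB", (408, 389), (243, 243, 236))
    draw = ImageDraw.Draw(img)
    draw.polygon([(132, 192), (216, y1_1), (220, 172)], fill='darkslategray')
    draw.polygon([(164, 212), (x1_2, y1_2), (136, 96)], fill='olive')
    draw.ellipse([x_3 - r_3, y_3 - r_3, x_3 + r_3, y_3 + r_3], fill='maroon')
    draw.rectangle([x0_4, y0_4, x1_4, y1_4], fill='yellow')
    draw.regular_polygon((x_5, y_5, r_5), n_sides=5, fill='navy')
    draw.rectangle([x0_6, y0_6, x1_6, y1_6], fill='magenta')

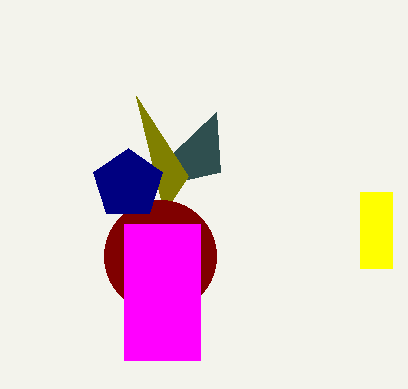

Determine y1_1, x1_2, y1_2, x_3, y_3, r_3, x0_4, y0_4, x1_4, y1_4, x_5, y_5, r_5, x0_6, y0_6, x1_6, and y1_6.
y1_1 = 112; x1_2 = 188; y1_2 = 176; x_3 = 160; y_3 = 256; r_3 = 56; x0_4 = 360; y0_4 = 192; x1_4 = 392; y1_4 = 268; x_5 = 128; y_5 = 184; r_5 = 36; x0_6 = 124; y0_6 = 224; x1_6 = 200; y1_6 = 360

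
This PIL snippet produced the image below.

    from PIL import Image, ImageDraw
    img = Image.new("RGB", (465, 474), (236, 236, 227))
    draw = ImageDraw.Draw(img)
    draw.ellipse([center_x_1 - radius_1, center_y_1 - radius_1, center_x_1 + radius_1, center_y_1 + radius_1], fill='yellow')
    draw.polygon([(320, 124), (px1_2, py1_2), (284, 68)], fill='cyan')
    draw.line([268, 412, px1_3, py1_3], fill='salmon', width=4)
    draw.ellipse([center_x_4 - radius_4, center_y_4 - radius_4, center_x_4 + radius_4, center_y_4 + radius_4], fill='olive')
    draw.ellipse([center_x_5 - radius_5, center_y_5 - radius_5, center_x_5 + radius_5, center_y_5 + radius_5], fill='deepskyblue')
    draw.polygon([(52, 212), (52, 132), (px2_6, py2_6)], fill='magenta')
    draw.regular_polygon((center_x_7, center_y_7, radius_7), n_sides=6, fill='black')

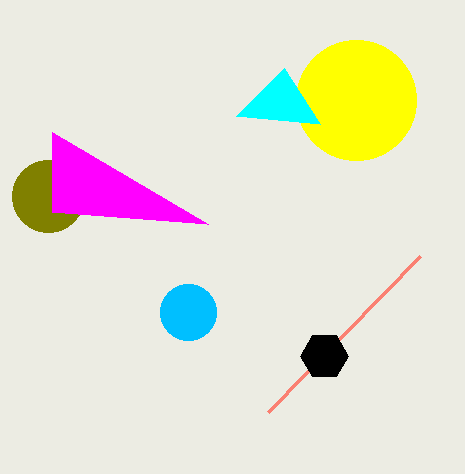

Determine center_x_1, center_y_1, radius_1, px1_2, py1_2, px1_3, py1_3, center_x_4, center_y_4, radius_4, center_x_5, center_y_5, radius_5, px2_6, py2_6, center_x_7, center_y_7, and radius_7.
center_x_1 = 356; center_y_1 = 100; radius_1 = 60; px1_2 = 236; py1_2 = 116; px1_3 = 420; py1_3 = 256; center_x_4 = 48; center_y_4 = 196; radius_4 = 36; center_x_5 = 188; center_y_5 = 312; radius_5 = 28; px2_6 = 208; py2_6 = 224; center_x_7 = 324; center_y_7 = 356; radius_7 = 24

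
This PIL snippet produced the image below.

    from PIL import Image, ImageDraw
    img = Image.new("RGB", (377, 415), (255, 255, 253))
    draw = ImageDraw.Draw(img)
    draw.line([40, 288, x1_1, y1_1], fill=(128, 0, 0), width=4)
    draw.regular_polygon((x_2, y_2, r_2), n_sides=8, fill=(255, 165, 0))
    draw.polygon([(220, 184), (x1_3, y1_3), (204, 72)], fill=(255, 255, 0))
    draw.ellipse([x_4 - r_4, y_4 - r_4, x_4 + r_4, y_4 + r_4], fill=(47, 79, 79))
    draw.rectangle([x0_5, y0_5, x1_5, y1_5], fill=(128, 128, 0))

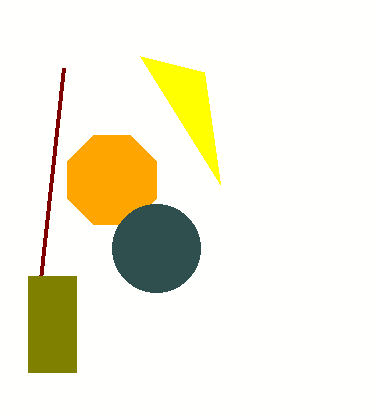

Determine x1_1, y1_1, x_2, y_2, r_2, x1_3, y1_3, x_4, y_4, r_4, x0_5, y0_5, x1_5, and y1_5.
x1_1 = 64
y1_1 = 68
x_2 = 112
y_2 = 180
r_2 = 48
x1_3 = 140
y1_3 = 56
x_4 = 156
y_4 = 248
r_4 = 44
x0_5 = 28
y0_5 = 276
x1_5 = 76
y1_5 = 372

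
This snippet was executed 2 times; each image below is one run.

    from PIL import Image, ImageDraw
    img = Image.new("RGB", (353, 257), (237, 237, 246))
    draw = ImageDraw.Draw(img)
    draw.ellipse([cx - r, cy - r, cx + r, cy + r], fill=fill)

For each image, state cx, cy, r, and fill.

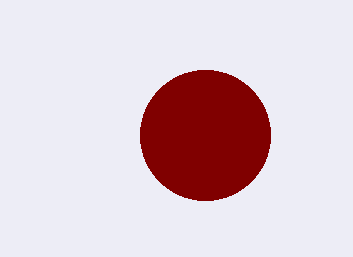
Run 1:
cx = 205, cy = 135, r = 65, fill = 'maroon'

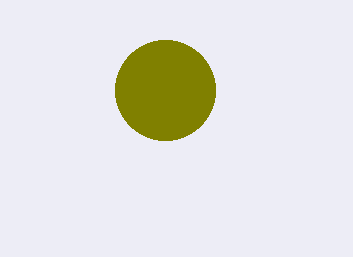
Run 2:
cx = 165
cy = 90
r = 50
fill = 'olive'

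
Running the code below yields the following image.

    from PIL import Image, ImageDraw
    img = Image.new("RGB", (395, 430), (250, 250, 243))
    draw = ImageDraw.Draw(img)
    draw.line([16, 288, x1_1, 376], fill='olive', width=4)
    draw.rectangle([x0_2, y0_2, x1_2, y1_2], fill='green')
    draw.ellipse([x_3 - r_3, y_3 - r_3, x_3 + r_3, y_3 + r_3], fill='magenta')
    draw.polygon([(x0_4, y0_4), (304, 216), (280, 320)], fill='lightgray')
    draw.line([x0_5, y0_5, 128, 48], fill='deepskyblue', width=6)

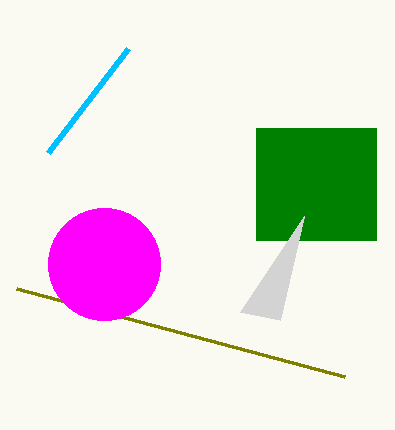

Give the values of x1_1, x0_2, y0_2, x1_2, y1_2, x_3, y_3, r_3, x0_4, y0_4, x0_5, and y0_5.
x1_1 = 344, x0_2 = 256, y0_2 = 128, x1_2 = 376, y1_2 = 240, x_3 = 104, y_3 = 264, r_3 = 56, x0_4 = 240, y0_4 = 312, x0_5 = 48, y0_5 = 152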